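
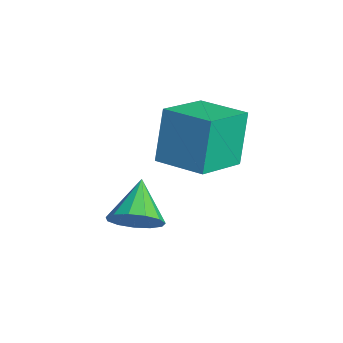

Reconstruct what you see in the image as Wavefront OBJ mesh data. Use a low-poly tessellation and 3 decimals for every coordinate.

v 2.249 -0.265 -1.816
v 2.776 -0.155 -1.239
v 1.231 0.245 -0.984
v 2.77 0.222 -1.476
v 2.599 0.444 -1.822
v 2.316 0.441 -2.166
v 2.012 0.214 -2.398
v 1.783 -0.165 -2.447
v 1.702 -0.575 -2.295
v 1.795 -0.887 -1.991
v 2.031 -1.001 -1.632
v 2.337 -0.882 -1.331
v 2.615 -0.566 -1.185
v 0.983 1.761 -0.386
v 0.552 2.131 1.259
v 2.229 2.622 -0.253
v 1.798 2.992 1.391
v 1.862 0.408 0.149
v 1.431 0.778 1.793
v 3.108 1.269 0.281
v 2.677 1.639 1.926
f 2 1 4
f 2 4 3
f 4 1 5
f 4 5 3
f 5 1 6
f 5 6 3
f 6 1 7
f 6 7 3
f 7 1 8
f 7 8 3
f 8 1 9
f 8 9 3
f 9 1 10
f 9 10 3
f 10 1 11
f 10 11 3
f 11 1 12
f 11 12 3
f 12 1 13
f 12 13 3
f 13 1 2
f 13 2 3
f 15 17 14
f 18 15 14
f 14 17 16
f 16 18 14
f 15 21 17
f 19 15 18
f 19 21 15
f 17 21 16
f 20 18 16
f 16 21 20
f 20 19 18
f 21 19 20



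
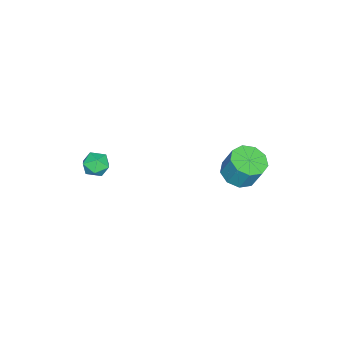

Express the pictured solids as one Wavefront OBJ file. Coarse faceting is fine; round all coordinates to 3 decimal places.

v 1.762 -3.089 -1.769
v 2.278 -2.711 -2.088
v 2.142 -4.049 -2.292
v 2.658 -3.671 -2.611
v 2.679 -3.781 -1.904
v 2.445 -3.188 -1.581
v 1.975 -3.572 -2.799
v 1.741 -2.979 -2.476
v 2.41 -3.01 -2.724
v 2.845 -3.138 -2.172
v 1.575 -3.622 -2.208
v 2.01 -3.75 -1.656
v -1.16 2.084 -3.668
v -0.356 2.443 -3.9
v -0.237 2.974 -2.665
v -1.04 2.616 -2.432
v -0.814 2.845 -4.028
v -0.694 3.376 -2.793
v -1.434 2.891 -3.988
v -1.314 3.422 -2.753
v -1.925 2.56 -3.798
v -1.805 3.091 -2.562
v -2.058 2.006 -3.547
v -1.939 2.537 -2.311
v -1.771 1.489 -3.352
v -1.652 2.02 -2.117
v -1.198 1.251 -3.305
v -1.078 1.782 -2.07
v -0.607 1.402 -3.428
v -0.487 1.934 -2.193
v -0.275 1.873 -3.663
v -0.155 2.405 -2.427
f 1 12 6
f 1 6 2
f 1 2 8
f 1 8 11
f 1 11 12
f 2 6 10
f 6 12 5
f 12 11 3
f 11 8 7
f 8 2 9
f 4 10 5
f 4 5 3
f 4 3 7
f 4 7 9
f 4 9 10
f 5 10 6
f 3 5 12
f 7 3 11
f 9 7 8
f 10 9 2
f 14 13 17
f 14 17 15
f 15 17 18
f 15 18 16
f 17 13 19
f 17 19 18
f 18 19 20
f 18 20 16
f 19 13 21
f 19 21 20
f 20 21 22
f 20 22 16
f 21 13 23
f 21 23 22
f 22 23 24
f 22 24 16
f 23 13 25
f 23 25 24
f 24 25 26
f 24 26 16
f 25 13 27
f 25 27 26
f 26 27 28
f 26 28 16
f 27 13 29
f 27 29 28
f 28 29 30
f 28 30 16
f 29 13 31
f 29 31 30
f 30 31 32
f 30 32 16
f 31 13 14
f 31 14 32
f 32 14 15
f 32 15 16



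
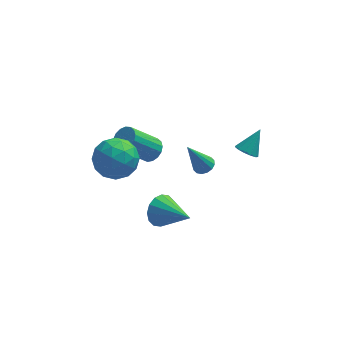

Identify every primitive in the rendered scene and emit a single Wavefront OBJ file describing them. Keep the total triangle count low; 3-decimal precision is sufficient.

v -1.372 3.323 -3.493
v -1.044 3.788 -3.069
v -2.359 3.363 -1.583
v -2.688 2.897 -2.007
v -1.281 3.974 -3.226
v -2.597 3.549 -1.74
v -1.539 4.011 -3.444
v -2.855 3.586 -1.958
v -1.759 3.89 -3.673
v -3.075 3.465 -2.187
v -1.89 3.64 -3.861
v -3.206 3.214 -2.375
v -1.903 3.316 -3.965
v -3.219 2.891 -2.479
v -1.794 2.994 -3.96
v -3.11 2.569 -2.474
v -1.588 2.748 -3.849
v -2.904 2.322 -2.363
v -1.333 2.633 -3.656
v -2.649 2.207 -2.17
v -1.087 2.676 -3.426
v -2.403 2.251 -1.94
v -0.906 2.867 -3.211
v -2.222 2.442 -1.725
v -0.832 3.163 -3.061
v -2.148 2.738 -1.575
v -0.882 3.495 -3.009
v -2.198 3.07 -1.523
v 2.911 -0.101 -0.121
v 3.4 -0.056 -0.482
v 3.589 0.561 0.881
v 3.211 0.225 -0.54
v 2.926 0.402 -0.465
v 2.637 0.42 -0.28
v 2.434 0.272 -0.045
v 2.383 0.005 0.166
v 2.499 -0.295 0.286
v 2.746 -0.534 0.276
v 3.045 -0.636 0.141
v 3.302 -0.568 -0.078
v 3.434 -0.352 -0.31
v -3.7 1.15 -0.266
v -2.961 1.402 -1.162
v -3.319 -0.722 -0.478
v -2.58 -0.47 -1.374
v -2.294 -0.161 -0.263
v -2.53 0.996 -0.132
v -3.75 -0.316 -1.508
v -3.986 0.841 -1.377
v -2.992 0.496 -1.929
v -2.092 0.592 -1.16
v -4.188 0.088 -0.48
v -3.288 0.184 0.289
v -3.364 1.44 -0.695
v -2.916 -0.76 -0.945
v -2.748 -0.579 -0.292
v -2.313 -0.43 -0.818
v -3.11 1.202 -0.09
v -2.676 1.35 -0.616
v -2.284 0.431 -0.088
v -3.604 -0.67 -1.024
v -3.17 -0.522 -1.55
v -3.967 1.11 -0.822
v -3.532 1.259 -1.348
v -3.996 0.249 -1.552
v -2.948 1.056 -1.673
v -2.724 -0.044 -1.798
v -3.412 0.046 -1.877
v -3.551 0.726 -1.799
v -2.419 1.113 -1.221
v -2.195 0.012 -1.346
v -2.027 0.194 -0.693
v -2.165 0.874 -0.615
v -2.437 0.58 -1.672
v -4.085 0.668 -0.294
v -3.861 -0.433 -0.419
v -4.115 -0.194 -1.025
v -4.253 0.486 -0.947
v -3.556 0.724 0.158
v -3.332 -0.376 0.033
v -2.729 -0.046 0.159
v -2.868 0.634 0.237
v -3.843 0.1 0.032
v -1.145 -2.293 -2.146
v -0.594 -2.161 -2.807
v 0.105 -3.547 -1.354
v -0.481 -1.854 -2.498
v -0.546 -1.664 -2.095
v -0.771 -1.642 -1.706
v -1.097 -1.795 -1.434
v -1.435 -2.081 -1.354
v -1.696 -2.424 -1.486
v -1.809 -2.732 -1.795
v -1.744 -2.922 -2.198
v -1.518 -2.943 -2.587
v -1.193 -2.791 -2.858
v -0.854 -2.504 -2.939
v 1.079 1.715 -3.134
v 1.446 2.095 -2.921
v 0.261 1.525 -1.386
v 1.215 2.254 -3.012
v 0.948 2.269 -3.136
v 0.716 2.135 -3.259
v 0.581 1.889 -3.349
v 0.579 1.596 -3.381
v 0.712 1.334 -3.347
v 0.943 1.175 -3.257
v 1.211 1.16 -3.133
v 1.443 1.294 -3.01
v 1.578 1.54 -2.92
v 1.579 1.834 -2.888
f 2 1 5
f 2 5 3
f 3 5 6
f 3 6 4
f 5 1 7
f 5 7 6
f 6 7 8
f 6 8 4
f 7 1 9
f 7 9 8
f 8 9 10
f 8 10 4
f 9 1 11
f 9 11 10
f 10 11 12
f 10 12 4
f 11 1 13
f 11 13 12
f 12 13 14
f 12 14 4
f 13 1 15
f 13 15 14
f 14 15 16
f 14 16 4
f 15 1 17
f 15 17 16
f 16 17 18
f 16 18 4
f 17 1 19
f 17 19 18
f 18 19 20
f 18 20 4
f 19 1 21
f 19 21 20
f 20 21 22
f 20 22 4
f 21 1 23
f 21 23 22
f 22 23 24
f 22 24 4
f 23 1 25
f 23 25 24
f 24 25 26
f 24 26 4
f 25 1 27
f 25 27 26
f 26 27 28
f 26 28 4
f 27 1 2
f 27 2 28
f 28 2 3
f 28 3 4
f 30 29 32
f 30 32 31
f 32 29 33
f 32 33 31
f 33 29 34
f 33 34 31
f 34 29 35
f 34 35 31
f 35 29 36
f 35 36 31
f 36 29 37
f 36 37 31
f 37 29 38
f 37 38 31
f 38 29 39
f 38 39 31
f 39 29 40
f 39 40 31
f 40 29 41
f 40 41 31
f 41 29 30
f 41 30 31
f 42 79 58
f 79 53 82
f 58 82 47
f 79 82 58
f 42 58 54
f 58 47 59
f 54 59 43
f 58 59 54
f 42 54 63
f 54 43 64
f 63 64 49
f 54 64 63
f 42 63 75
f 63 49 78
f 75 78 52
f 63 78 75
f 42 75 79
f 75 52 83
f 79 83 53
f 75 83 79
f 43 59 70
f 59 47 73
f 70 73 51
f 59 73 70
f 47 82 60
f 82 53 81
f 60 81 46
f 82 81 60
f 53 83 80
f 83 52 76
f 80 76 44
f 83 76 80
f 52 78 77
f 78 49 65
f 77 65 48
f 78 65 77
f 49 64 69
f 64 43 66
f 69 66 50
f 64 66 69
f 45 71 57
f 71 51 72
f 57 72 46
f 71 72 57
f 45 57 55
f 57 46 56
f 55 56 44
f 57 56 55
f 45 55 62
f 55 44 61
f 62 61 48
f 55 61 62
f 45 62 67
f 62 48 68
f 67 68 50
f 62 68 67
f 45 67 71
f 67 50 74
f 71 74 51
f 67 74 71
f 46 72 60
f 72 51 73
f 60 73 47
f 72 73 60
f 44 56 80
f 56 46 81
f 80 81 53
f 56 81 80
f 48 61 77
f 61 44 76
f 77 76 52
f 61 76 77
f 50 68 69
f 68 48 65
f 69 65 49
f 68 65 69
f 51 74 70
f 74 50 66
f 70 66 43
f 74 66 70
f 85 84 87
f 85 87 86
f 87 84 88
f 87 88 86
f 88 84 89
f 88 89 86
f 89 84 90
f 89 90 86
f 90 84 91
f 90 91 86
f 91 84 92
f 91 92 86
f 92 84 93
f 92 93 86
f 93 84 94
f 93 94 86
f 94 84 95
f 94 95 86
f 95 84 96
f 95 96 86
f 96 84 97
f 96 97 86
f 97 84 85
f 97 85 86
f 99 98 101
f 99 101 100
f 101 98 102
f 101 102 100
f 102 98 103
f 102 103 100
f 103 98 104
f 103 104 100
f 104 98 105
f 104 105 100
f 105 98 106
f 105 106 100
f 106 98 107
f 106 107 100
f 107 98 108
f 107 108 100
f 108 98 109
f 108 109 100
f 109 98 110
f 109 110 100
f 110 98 111
f 110 111 100
f 111 98 99
f 111 99 100



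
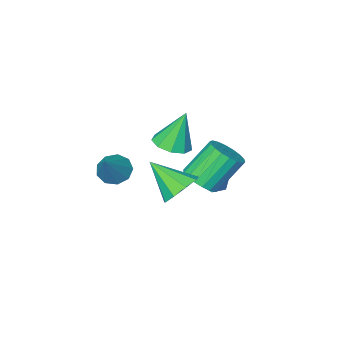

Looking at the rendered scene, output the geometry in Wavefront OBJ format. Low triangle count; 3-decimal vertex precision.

v 1.889 -2.728 -1.206
v 2.622 -3.113 -1.532
v 3.051 -1.812 0.326
v 2.538 -2.569 -1.794
v 2.151 -2.1 -1.78
v 1.641 -1.924 -1.498
v 1.247 -2.124 -1.08
v 1.153 -2.607 -0.72
v 1.403 -3.146 -0.588
v 1.881 -3.489 -0.746
v 2.362 -3.476 -1.118
v -1.715 0.929 -1.585
v -1.119 0.44 -1.414
v -2.321 -0.02 -2.186
v -1.725 -0.509 -2.015
v -2.196 -0.244 -1.44
v -1.821 0.342 -1.069
v -1.619 0.078 -2.531
v -1.244 0.664 -2.16
v -1.06 -0.085 -1.999
v -1.417 -0.285 -1.325
v -2.023 0.705 -2.275
v -2.38 0.505 -1.601
v 0.846 2.567 0.673
v 1.61 2.646 1.248
v 0.379 2.971 2.842
v -0.386 2.893 2.267
v 1.548 3.048 1.118
v 0.317 3.373 2.711
v 1.346 3.354 0.899
v 0.115 3.68 2.493
v 1.046 3.505 0.636
v -0.186 3.831 2.23
v 0.705 3.471 0.38
v -0.526 3.796 1.974
v 0.393 3.257 0.182
v -0.839 3.582 1.776
v 0.17 2.906 0.082
v -1.061 3.232 1.675
v 0.081 2.489 0.098
v -1.15 2.814 1.692
v 0.143 2.087 0.229
v -1.088 2.412 1.822
v 0.345 1.78 0.447
v -0.886 2.106 2.041
v 0.646 1.629 0.71
v -0.586 1.955 2.304
v 0.986 1.664 0.966
v -0.245 1.989 2.56
v 1.299 1.878 1.164
v 0.067 2.203 2.758
v 1.521 2.228 1.265
v 0.29 2.554 2.858
v 2.525 3.418 1.25
v 3.499 3.59 0.965
v 3.155 1.942 2.51
v 3.336 3.993 1.519
v 2.793 4.127 1.947
v 2.125 3.929 2.05
v 1.644 3.492 1.778
v 1.575 3.02 1.259
v 1.951 2.734 0.736
v 2.595 2.769 0.454
v 3.207 3.107 0.544
v -0.311 -1.203 0.563
v 0.318 -0.429 0.64
v -0.909 -0.917 2.577
v -0.295 -0.212 0.427
v -0.916 -0.459 0.278
v -1.253 -1.054 0.262
v -1.149 -1.719 0.387
v -0.653 -2.142 0.595
v 0.003 -2.126 0.787
v 0.512 -1.678 0.875
v 0.637 -1.007 0.817
f 2 1 4
f 2 4 3
f 4 1 5
f 4 5 3
f 5 1 6
f 5 6 3
f 6 1 7
f 6 7 3
f 7 1 8
f 7 8 3
f 8 1 9
f 8 9 3
f 9 1 10
f 9 10 3
f 10 1 11
f 10 11 3
f 11 1 2
f 11 2 3
f 12 23 17
f 12 17 13
f 12 13 19
f 12 19 22
f 12 22 23
f 13 17 21
f 17 23 16
f 23 22 14
f 22 19 18
f 19 13 20
f 15 21 16
f 15 16 14
f 15 14 18
f 15 18 20
f 15 20 21
f 16 21 17
f 14 16 23
f 18 14 22
f 20 18 19
f 21 20 13
f 25 24 28
f 25 28 26
f 26 28 29
f 26 29 27
f 28 24 30
f 28 30 29
f 29 30 31
f 29 31 27
f 30 24 32
f 30 32 31
f 31 32 33
f 31 33 27
f 32 24 34
f 32 34 33
f 33 34 35
f 33 35 27
f 34 24 36
f 34 36 35
f 35 36 37
f 35 37 27
f 36 24 38
f 36 38 37
f 37 38 39
f 37 39 27
f 38 24 40
f 38 40 39
f 39 40 41
f 39 41 27
f 40 24 42
f 40 42 41
f 41 42 43
f 41 43 27
f 42 24 44
f 42 44 43
f 43 44 45
f 43 45 27
f 44 24 46
f 44 46 45
f 45 46 47
f 45 47 27
f 46 24 48
f 46 48 47
f 47 48 49
f 47 49 27
f 48 24 50
f 48 50 49
f 49 50 51
f 49 51 27
f 50 24 52
f 50 52 51
f 51 52 53
f 51 53 27
f 52 24 25
f 52 25 53
f 53 25 26
f 53 26 27
f 55 54 57
f 55 57 56
f 57 54 58
f 57 58 56
f 58 54 59
f 58 59 56
f 59 54 60
f 59 60 56
f 60 54 61
f 60 61 56
f 61 54 62
f 61 62 56
f 62 54 63
f 62 63 56
f 63 54 64
f 63 64 56
f 64 54 55
f 64 55 56
f 66 65 68
f 66 68 67
f 68 65 69
f 68 69 67
f 69 65 70
f 69 70 67
f 70 65 71
f 70 71 67
f 71 65 72
f 71 72 67
f 72 65 73
f 72 73 67
f 73 65 74
f 73 74 67
f 74 65 75
f 74 75 67
f 75 65 66
f 75 66 67



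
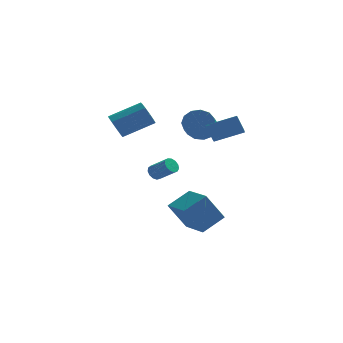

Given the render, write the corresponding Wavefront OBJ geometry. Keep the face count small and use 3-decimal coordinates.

v -0.136 -1.072 -3.158
v 1.091 -0.209 -2.338
v -1.138 0.767 -3.596
v 0.088 1.631 -2.776
v 0.932 -0.911 -4.924
v 2.158 -0.047 -4.104
v -0.071 0.929 -5.362
v 1.156 1.792 -4.542
v 1.101 0.945 2.618
v 1.049 -1 3.58
v 2.846 1.217 3.263
v 2.794 -0.728 4.225
v 1.506 0.488 1.715
v 1.454 -1.457 2.677
v 3.251 0.76 2.36
v 3.199 -1.185 3.322
v -1.867 0.414 -0.784
v -1.551 0.318 -1.224
v -0.537 -0.23 -0.376
v -0.853 -0.134 0.064
v -1.479 0.603 -1.125
v -0.466 0.055 -0.278
v -1.531 0.828 -0.918
v -0.517 0.28 -0.071
v -1.689 0.921 -0.669
v -0.675 0.374 0.179
v -1.903 0.854 -0.456
v -0.89 0.306 0.392
v -2.106 0.646 -0.347
v -1.093 0.099 0.501
v -2.233 0.365 -0.376
v -1.22 -0.182 0.471
v -2.244 0.1 -0.536
v -1.23 -0.448 0.312
v -2.135 -0.066 -0.773
v -1.121 -0.614 0.074
v -1.941 -0.08 -1.014
v -0.927 -0.628 -0.167
v -1.723 0.063 -1.182
v -0.709 -0.484 -0.335
v -4.136 1.108 2.558
v -3.7 0.742 1.9
v -1.848 1.285 2.825
v -2.284 1.652 3.482
v -3.788 1.257 1.774
v -1.937 1.801 2.699
v -4.009 1.715 1.947
v -2.158 2.259 2.872
v -4.279 1.942 2.354
v -2.427 2.486 3.279
v -4.494 1.85 2.838
v -2.642 2.394 3.763
v -4.572 1.475 3.215
v -2.72 2.018 4.14
v -4.483 0.959 3.341
v -2.632 1.503 4.266
v -4.262 0.501 3.168
v -2.411 1.045 4.093
v -3.993 0.274 2.761
v -2.141 0.818 3.686
v -3.778 0.366 2.277
v -1.926 0.91 3.202
v 0.746 2.87 1.9
v 1.366 3.236 2.565
v 1.215 1.896 3.444
v 0.594 1.53 2.78
v 0.861 3.395 2.72
v 0.709 2.055 3.599
v 0.318 3.387 2.615
v 0.167 2.047 3.494
v -0.088 3.215 2.283
v -0.239 1.875 3.162
v -0.23 2.934 1.829
v -0.381 1.594 2.709
v -0.062 2.632 1.399
v -0.213 1.292 2.278
v 0.362 2.406 1.127
v 0.211 1.066 2.006
v 0.908 2.327 1.101
v 0.757 0.987 1.98
v 1.403 2.421 1.329
v 1.251 1.081 2.208
v 1.688 2.657 1.738
v 1.537 1.317 2.617
v 1.675 2.961 2.199
v 1.523 1.621 3.078
f 2 4 1
f 5 2 1
f 1 4 3
f 3 5 1
f 2 8 4
f 6 2 5
f 6 8 2
f 4 8 3
f 7 5 3
f 3 8 7
f 7 6 5
f 8 6 7
f 10 12 9
f 13 10 9
f 9 12 11
f 11 13 9
f 10 16 12
f 14 10 13
f 14 16 10
f 12 16 11
f 15 13 11
f 11 16 15
f 15 14 13
f 16 14 15
f 18 17 21
f 18 21 19
f 19 21 22
f 19 22 20
f 21 17 23
f 21 23 22
f 22 23 24
f 22 24 20
f 23 17 25
f 23 25 24
f 24 25 26
f 24 26 20
f 25 17 27
f 25 27 26
f 26 27 28
f 26 28 20
f 27 17 29
f 27 29 28
f 28 29 30
f 28 30 20
f 29 17 31
f 29 31 30
f 30 31 32
f 30 32 20
f 31 17 33
f 31 33 32
f 32 33 34
f 32 34 20
f 33 17 35
f 33 35 34
f 34 35 36
f 34 36 20
f 35 17 37
f 35 37 36
f 36 37 38
f 36 38 20
f 37 17 39
f 37 39 38
f 38 39 40
f 38 40 20
f 39 17 18
f 39 18 40
f 40 18 19
f 40 19 20
f 42 41 45
f 42 45 43
f 43 45 46
f 43 46 44
f 45 41 47
f 45 47 46
f 46 47 48
f 46 48 44
f 47 41 49
f 47 49 48
f 48 49 50
f 48 50 44
f 49 41 51
f 49 51 50
f 50 51 52
f 50 52 44
f 51 41 53
f 51 53 52
f 52 53 54
f 52 54 44
f 53 41 55
f 53 55 54
f 54 55 56
f 54 56 44
f 55 41 57
f 55 57 56
f 56 57 58
f 56 58 44
f 57 41 59
f 57 59 58
f 58 59 60
f 58 60 44
f 59 41 61
f 59 61 60
f 60 61 62
f 60 62 44
f 61 41 42
f 61 42 62
f 62 42 43
f 62 43 44
f 64 63 67
f 64 67 65
f 65 67 68
f 65 68 66
f 67 63 69
f 67 69 68
f 68 69 70
f 68 70 66
f 69 63 71
f 69 71 70
f 70 71 72
f 70 72 66
f 71 63 73
f 71 73 72
f 72 73 74
f 72 74 66
f 73 63 75
f 73 75 74
f 74 75 76
f 74 76 66
f 75 63 77
f 75 77 76
f 76 77 78
f 76 78 66
f 77 63 79
f 77 79 78
f 78 79 80
f 78 80 66
f 79 63 81
f 79 81 80
f 80 81 82
f 80 82 66
f 81 63 83
f 81 83 82
f 82 83 84
f 82 84 66
f 83 63 85
f 83 85 84
f 84 85 86
f 84 86 66
f 85 63 64
f 85 64 86
f 86 64 65
f 86 65 66



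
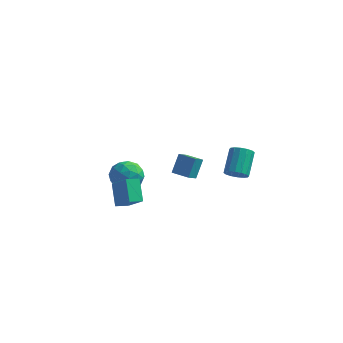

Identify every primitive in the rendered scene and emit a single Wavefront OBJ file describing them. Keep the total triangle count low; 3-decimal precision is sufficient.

v -3.365 -4.346 -4.053
v -4.024 -3.446 -2.837
v -2.831 -3.667 -4.267
v -3.49 -2.767 -3.051
v -2.11 -4.973 -2.909
v -2.769 -4.073 -1.693
v -1.576 -4.294 -3.123
v -2.235 -3.394 -1.907
v -4.878 -2.002 -2.974
v -4.26 -1.474 -3.768
v -3.34 -2.446 -2.072
v -2.722 -1.918 -2.866
v -3.379 -1.315 -2.163
v -4.329 -1.04 -2.721
v -3.271 -2.88 -3.119
v -4.221 -2.605 -3.677
v -3.267 -2.017 -3.858
v -3.334 -1.05 -3.267
v -4.266 -2.87 -2.573
v -4.333 -1.903 -1.982
v -4.704 -1.699 -3.45
v -2.896 -2.221 -2.39
v -3.282 -1.866 -1.977
v -2.919 -1.556 -2.444
v -4.745 -1.444 -2.834
v -4.382 -1.134 -3.301
v -3.864 -1.04 -2.358
v -3.218 -2.786 -2.539
v -2.855 -2.476 -3.006
v -4.681 -2.364 -3.396
v -4.318 -2.054 -3.863
v -3.736 -2.88 -3.482
v -3.757 -1.708 -3.969
v -2.853 -1.969 -3.439
v -3.176 -2.534 -3.588
v -3.734 -2.373 -3.916
v -3.797 -1.139 -3.622
v -2.893 -1.4 -3.092
v -3.278 -1.045 -2.679
v -3.837 -0.884 -3.007
v -3.213 -1.458 -3.675
v -4.707 -2.52 -2.748
v -3.803 -2.781 -2.218
v -3.763 -3.036 -2.833
v -4.322 -2.875 -3.161
v -4.747 -1.951 -2.401
v -3.843 -2.212 -1.871
v -3.866 -1.547 -1.924
v -4.424 -1.386 -2.252
v -4.387 -2.462 -2.165
v 1.126 3.156 -4.523
v 1.862 3.039 -4.262
v 1.63 4.446 -2.976
v 0.894 4.564 -3.237
v 1.899 3.317 -4.559
v 1.667 4.724 -3.274
v 1.728 3.552 -4.847
v 1.496 4.959 -3.562
v 1.396 3.681 -5.048
v 1.164 5.088 -3.763
v 0.992 3.669 -5.108
v 0.76 5.076 -3.823
v 0.623 3.52 -5.012
v 0.391 4.927 -3.726
v 0.39 3.274 -4.784
v 0.158 4.681 -3.498
v 0.353 2.996 -4.486
v 0.121 4.403 -3.201
v 0.524 2.761 -4.198
v 0.292 4.168 -2.913
v 0.856 2.632 -3.997
v 0.624 4.039 -2.712
v 1.26 2.644 -3.937
v 1.028 4.051 -2.652
v 1.629 2.793 -4.034
v 1.397 4.2 -2.748
v -0.658 -2.322 -1.574
v -0.546 -1.593 -0.372
v -0.5 -1.606 -2.023
v -0.387 -0.877 -0.821
v 0.527 -2.563 -1.539
v 0.64 -1.834 -0.337
v 0.686 -1.847 -1.988
v 0.798 -1.118 -0.786
f 2 4 1
f 5 2 1
f 1 4 3
f 3 5 1
f 2 8 4
f 6 2 5
f 6 8 2
f 4 8 3
f 7 5 3
f 3 8 7
f 7 6 5
f 8 6 7
f 9 46 25
f 46 20 49
f 25 49 14
f 46 49 25
f 9 25 21
f 25 14 26
f 21 26 10
f 25 26 21
f 9 21 30
f 21 10 31
f 30 31 16
f 21 31 30
f 9 30 42
f 30 16 45
f 42 45 19
f 30 45 42
f 9 42 46
f 42 19 50
f 46 50 20
f 42 50 46
f 10 26 37
f 26 14 40
f 37 40 18
f 26 40 37
f 14 49 27
f 49 20 48
f 27 48 13
f 49 48 27
f 20 50 47
f 50 19 43
f 47 43 11
f 50 43 47
f 19 45 44
f 45 16 32
f 44 32 15
f 45 32 44
f 16 31 36
f 31 10 33
f 36 33 17
f 31 33 36
f 12 38 24
f 38 18 39
f 24 39 13
f 38 39 24
f 12 24 22
f 24 13 23
f 22 23 11
f 24 23 22
f 12 22 29
f 22 11 28
f 29 28 15
f 22 28 29
f 12 29 34
f 29 15 35
f 34 35 17
f 29 35 34
f 12 34 38
f 34 17 41
f 38 41 18
f 34 41 38
f 13 39 27
f 39 18 40
f 27 40 14
f 39 40 27
f 11 23 47
f 23 13 48
f 47 48 20
f 23 48 47
f 15 28 44
f 28 11 43
f 44 43 19
f 28 43 44
f 17 35 36
f 35 15 32
f 36 32 16
f 35 32 36
f 18 41 37
f 41 17 33
f 37 33 10
f 41 33 37
f 52 51 55
f 52 55 53
f 53 55 56
f 53 56 54
f 55 51 57
f 55 57 56
f 56 57 58
f 56 58 54
f 57 51 59
f 57 59 58
f 58 59 60
f 58 60 54
f 59 51 61
f 59 61 60
f 60 61 62
f 60 62 54
f 61 51 63
f 61 63 62
f 62 63 64
f 62 64 54
f 63 51 65
f 63 65 64
f 64 65 66
f 64 66 54
f 65 51 67
f 65 67 66
f 66 67 68
f 66 68 54
f 67 51 69
f 67 69 68
f 68 69 70
f 68 70 54
f 69 51 71
f 69 71 70
f 70 71 72
f 70 72 54
f 71 51 73
f 71 73 72
f 72 73 74
f 72 74 54
f 73 51 75
f 73 75 74
f 74 75 76
f 74 76 54
f 75 51 52
f 75 52 76
f 76 52 53
f 76 53 54
f 78 80 77
f 81 78 77
f 77 80 79
f 79 81 77
f 78 84 80
f 82 78 81
f 82 84 78
f 80 84 79
f 83 81 79
f 79 84 83
f 83 82 81
f 84 82 83



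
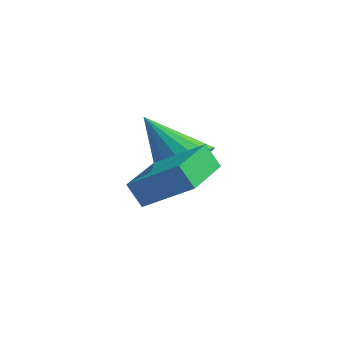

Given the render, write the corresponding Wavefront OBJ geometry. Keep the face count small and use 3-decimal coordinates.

v -0.623 -0.52 -0.827
v 0.756 -0.649 0.274
v -0.189 0.986 -1.195
v 1.191 0.857 -0.094
v -0.171 -0.797 -1.426
v 1.209 -0.926 -0.325
v 0.264 0.709 -1.794
v 1.643 0.58 -0.693
v 0.416 2.564 -2.59
v 1.106 2.859 -1.975
v -0.956 3.516 -1.51
v 1.096 3.177 -2.268
v 0.951 3.372 -2.624
v 0.7 3.408 -2.974
v 0.394 3.277 -3.248
v 0.091 3.004 -3.391
v -0.146 2.644 -3.376
v -0.273 2.268 -3.206
v -0.263 1.951 -2.913
v -0.118 1.755 -2.557
v 0.132 1.719 -2.207
v 0.439 1.851 -1.933
v 0.741 2.123 -1.789
v 0.979 2.483 -1.804
f 2 4 1
f 5 2 1
f 1 4 3
f 3 5 1
f 2 8 4
f 6 2 5
f 6 8 2
f 4 8 3
f 7 5 3
f 3 8 7
f 7 6 5
f 8 6 7
f 10 9 12
f 10 12 11
f 12 9 13
f 12 13 11
f 13 9 14
f 13 14 11
f 14 9 15
f 14 15 11
f 15 9 16
f 15 16 11
f 16 9 17
f 16 17 11
f 17 9 18
f 17 18 11
f 18 9 19
f 18 19 11
f 19 9 20
f 19 20 11
f 20 9 21
f 20 21 11
f 21 9 22
f 21 22 11
f 22 9 23
f 22 23 11
f 23 9 24
f 23 24 11
f 24 9 10
f 24 10 11



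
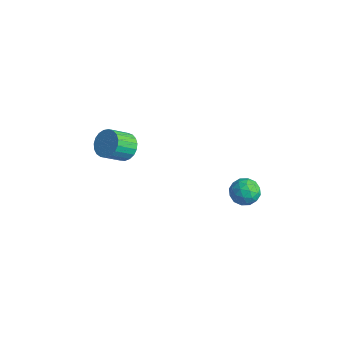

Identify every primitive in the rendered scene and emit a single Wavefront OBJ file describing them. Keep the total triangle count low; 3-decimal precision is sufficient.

v 3.711 2.58 2.698
v 4.389 2.122 2.553
v 3.211 1.598 3.467
v 3.889 1.14 3.322
v 3.943 1.827 3.786
v 4.252 2.434 3.311
v 3.348 1.286 2.709
v 3.657 1.893 2.234
v 4.165 1.323 2.56
v 4.532 1.657 3.226
v 3.068 2.063 2.794
v 3.435 2.397 3.46
v 4.094 2.438 2.558
v 3.506 1.282 3.462
v 3.538 1.686 3.735
v 3.937 1.417 3.65
v 4.013 2.621 3.003
v 4.412 2.352 2.918
v 4.15 2.178 3.643
v 3.188 1.368 3.102
v 3.587 1.099 3.017
v 3.663 2.303 2.37
v 4.062 2.034 2.285
v 3.45 1.542 2.377
v 4.36 1.698 2.477
v 4.067 1.121 2.929
v 3.749 1.207 2.569
v 3.93 1.564 2.289
v 4.576 1.895 2.868
v 4.283 1.317 3.32
v 4.314 1.721 3.593
v 4.496 2.078 3.314
v 4.445 1.425 2.872
v 3.317 2.403 2.7
v 3.024 1.825 3.152
v 3.104 1.642 2.706
v 3.286 1.999 2.427
v 3.533 2.599 3.091
v 3.24 2.022 3.543
v 3.67 2.156 3.731
v 3.851 2.513 3.451
v 3.155 2.295 3.148
v -2.742 -0.389 3.054
v -2.461 0.09 3.685
v -2.618 -0.992 4.576
v -2.898 -1.471 3.946
v -2.805 0.149 3.696
v -2.962 -0.933 4.587
v -3.138 0.115 3.597
v -3.295 -0.966 4.488
v -3.403 -0.006 3.403
v -3.559 -1.087 4.294
v -3.553 -0.193 3.15
v -3.71 -1.275 4.041
v -3.563 -0.415 2.879
v -3.72 -1.496 3.771
v -3.431 -0.631 2.639
v -3.587 -1.713 3.531
v -3.179 -0.806 2.471
v -3.336 -1.888 3.362
v -2.853 -0.909 2.404
v -3.009 -1.991 3.295
v -2.506 -0.922 2.449
v -2.663 -2.004 3.34
v -2.201 -0.843 2.599
v -2.358 -1.924 3.49
v -1.989 -0.685 2.828
v -2.146 -1.767 3.719
v -1.907 -0.477 3.095
v -2.064 -1.558 3.986
v -1.97 -0.253 3.356
v -2.126 -1.334 4.247
v -2.166 -0.052 3.565
v -2.322 -1.134 4.456
f 1 38 17
f 38 12 41
f 17 41 6
f 38 41 17
f 1 17 13
f 17 6 18
f 13 18 2
f 17 18 13
f 1 13 22
f 13 2 23
f 22 23 8
f 13 23 22
f 1 22 34
f 22 8 37
f 34 37 11
f 22 37 34
f 1 34 38
f 34 11 42
f 38 42 12
f 34 42 38
f 2 18 29
f 18 6 32
f 29 32 10
f 18 32 29
f 6 41 19
f 41 12 40
f 19 40 5
f 41 40 19
f 12 42 39
f 42 11 35
f 39 35 3
f 42 35 39
f 11 37 36
f 37 8 24
f 36 24 7
f 37 24 36
f 8 23 28
f 23 2 25
f 28 25 9
f 23 25 28
f 4 30 16
f 30 10 31
f 16 31 5
f 30 31 16
f 4 16 14
f 16 5 15
f 14 15 3
f 16 15 14
f 4 14 21
f 14 3 20
f 21 20 7
f 14 20 21
f 4 21 26
f 21 7 27
f 26 27 9
f 21 27 26
f 4 26 30
f 26 9 33
f 30 33 10
f 26 33 30
f 5 31 19
f 31 10 32
f 19 32 6
f 31 32 19
f 3 15 39
f 15 5 40
f 39 40 12
f 15 40 39
f 7 20 36
f 20 3 35
f 36 35 11
f 20 35 36
f 9 27 28
f 27 7 24
f 28 24 8
f 27 24 28
f 10 33 29
f 33 9 25
f 29 25 2
f 33 25 29
f 44 43 47
f 44 47 45
f 45 47 48
f 45 48 46
f 47 43 49
f 47 49 48
f 48 49 50
f 48 50 46
f 49 43 51
f 49 51 50
f 50 51 52
f 50 52 46
f 51 43 53
f 51 53 52
f 52 53 54
f 52 54 46
f 53 43 55
f 53 55 54
f 54 55 56
f 54 56 46
f 55 43 57
f 55 57 56
f 56 57 58
f 56 58 46
f 57 43 59
f 57 59 58
f 58 59 60
f 58 60 46
f 59 43 61
f 59 61 60
f 60 61 62
f 60 62 46
f 61 43 63
f 61 63 62
f 62 63 64
f 62 64 46
f 63 43 65
f 63 65 64
f 64 65 66
f 64 66 46
f 65 43 67
f 65 67 66
f 66 67 68
f 66 68 46
f 67 43 69
f 67 69 68
f 68 69 70
f 68 70 46
f 69 43 71
f 69 71 70
f 70 71 72
f 70 72 46
f 71 43 73
f 71 73 72
f 72 73 74
f 72 74 46
f 73 43 44
f 73 44 74
f 74 44 45
f 74 45 46



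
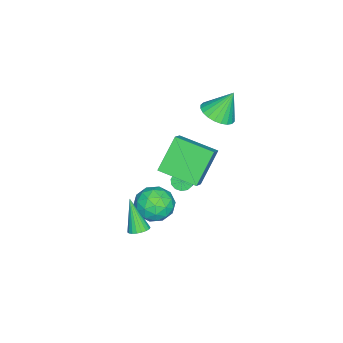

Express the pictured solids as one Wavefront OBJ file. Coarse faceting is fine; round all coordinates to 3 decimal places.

v -0.804 -1.801 -2.971
v -0.523 -2.019 -3.377
v 0.385 -1.857 -2.836
v 0.104 -1.639 -2.429
v -0.541 -1.721 -3.436
v 0.367 -1.559 -2.894
v -0.643 -1.448 -3.347
v 0.265 -1.286 -2.805
v -0.796 -1.288 -3.138
v 0.112 -1.126 -2.596
v -0.952 -1.29 -2.877
v -0.043 -1.128 -2.335
v -1.06 -1.455 -2.645
v -0.152 -1.293 -2.103
v -1.088 -1.729 -2.517
v -0.179 -1.567 -1.975
v -1.025 -2.027 -2.533
v -0.117 -1.865 -1.991
v -0.892 -2.252 -2.688
v 0.016 -2.09 -2.146
v -0.732 -2.335 -2.933
v 0.177 -2.173 -2.391
v -0.594 -2.248 -3.19
v 0.314 -2.086 -2.648
v 3.22 -2.453 -3.609
v 3.588 -2.146 -3.359
v 2.7 -3.127 -2.011
v 3.409 -2.012 -3.361
v 3.196 -1.953 -3.405
v 2.988 -1.981 -3.485
v 2.82 -2.091 -3.586
v 2.722 -2.263 -3.691
v 2.709 -2.468 -3.782
v 2.785 -2.671 -3.842
v 2.936 -2.835 -3.863
v 3.136 -2.934 -3.839
v 3.351 -2.95 -3.775
v 3.543 -2.879 -3.683
v 3.68 -2.735 -3.578
v 3.737 -2.542 -3.478
v 3.704 -2.334 -3.401
v 0.079 -2.176 -3.852
v 0.994 -1.697 -3.72
v 0.866 -3.663 -3.92
v 1.781 -3.184 -3.788
v 1.095 -3.22 -3.007
v 0.608 -2.3 -2.964
v 1.252 -3.06 -4.676
v 0.765 -2.14 -4.633
v 1.719 -2.243 -4.229
v 1.622 -2.342 -3.197
v 0.238 -3.018 -4.443
v 0.141 -3.117 -3.411
v 0.467 -1.806 -3.78
v 1.393 -3.554 -3.86
v 0.99 -3.575 -3.401
v 1.527 -3.293 -3.323
v 0.24 -2.161 -3.336
v 0.778 -1.879 -3.258
v 0.838 -2.774 -2.839
v 1.082 -3.481 -4.382
v 1.62 -3.199 -4.304
v 0.333 -2.067 -4.317
v 0.87 -1.785 -4.239
v 1.022 -2.586 -4.801
v 1.431 -1.846 -4.002
v 1.894 -2.72 -4.042
v 1.583 -2.646 -4.564
v 1.297 -2.106 -4.539
v 1.374 -1.904 -3.395
v 1.837 -2.778 -3.435
v 1.434 -2.799 -2.976
v 1.147 -2.258 -2.951
v 1.8 -2.225 -3.695
v 0.023 -2.582 -4.205
v 0.486 -3.456 -4.245
v 0.713 -3.102 -4.689
v 0.426 -2.561 -4.664
v -0.034 -2.64 -3.598
v 0.429 -3.514 -3.638
v 0.563 -3.254 -3.101
v 0.277 -2.714 -3.076
v 0.06 -3.135 -3.945
v -0.116 -1.848 0.75
v 0.648 -1.753 1.323
v -0.063 0.083 0.36
v 0.702 0.177 0.933
v 1.098 -2.197 -0.813
v 1.863 -2.103 -0.24
v 1.152 -0.267 -1.203
v 1.916 -0.172 -0.63
v -1.68 -0.609 1.545
v -0.902 -0.137 1.572
v -2.1 0.009 2.915
v -1.115 0.091 1.403
v -1.415 0.212 1.256
v -1.755 0.209 1.153
v -2.083 0.081 1.11
v -2.35 -0.152 1.133
v -2.515 -0.455 1.219
v -2.553 -0.781 1.354
v -2.457 -1.08 1.519
v -2.244 -1.309 1.688
v -1.944 -1.43 1.835
v -1.604 -1.427 1.937
v -1.276 -1.299 1.981
v -1.009 -1.066 1.958
v -0.844 -0.763 1.872
v -0.806 -0.437 1.736
f 2 1 5
f 2 5 3
f 3 5 6
f 3 6 4
f 5 1 7
f 5 7 6
f 6 7 8
f 6 8 4
f 7 1 9
f 7 9 8
f 8 9 10
f 8 10 4
f 9 1 11
f 9 11 10
f 10 11 12
f 10 12 4
f 11 1 13
f 11 13 12
f 12 13 14
f 12 14 4
f 13 1 15
f 13 15 14
f 14 15 16
f 14 16 4
f 15 1 17
f 15 17 16
f 16 17 18
f 16 18 4
f 17 1 19
f 17 19 18
f 18 19 20
f 18 20 4
f 19 1 21
f 19 21 20
f 20 21 22
f 20 22 4
f 21 1 23
f 21 23 22
f 22 23 24
f 22 24 4
f 23 1 2
f 23 2 24
f 24 2 3
f 24 3 4
f 26 25 28
f 26 28 27
f 28 25 29
f 28 29 27
f 29 25 30
f 29 30 27
f 30 25 31
f 30 31 27
f 31 25 32
f 31 32 27
f 32 25 33
f 32 33 27
f 33 25 34
f 33 34 27
f 34 25 35
f 34 35 27
f 35 25 36
f 35 36 27
f 36 25 37
f 36 37 27
f 37 25 38
f 37 38 27
f 38 25 39
f 38 39 27
f 39 25 40
f 39 40 27
f 40 25 41
f 40 41 27
f 41 25 26
f 41 26 27
f 42 79 58
f 79 53 82
f 58 82 47
f 79 82 58
f 42 58 54
f 58 47 59
f 54 59 43
f 58 59 54
f 42 54 63
f 54 43 64
f 63 64 49
f 54 64 63
f 42 63 75
f 63 49 78
f 75 78 52
f 63 78 75
f 42 75 79
f 75 52 83
f 79 83 53
f 75 83 79
f 43 59 70
f 59 47 73
f 70 73 51
f 59 73 70
f 47 82 60
f 82 53 81
f 60 81 46
f 82 81 60
f 53 83 80
f 83 52 76
f 80 76 44
f 83 76 80
f 52 78 77
f 78 49 65
f 77 65 48
f 78 65 77
f 49 64 69
f 64 43 66
f 69 66 50
f 64 66 69
f 45 71 57
f 71 51 72
f 57 72 46
f 71 72 57
f 45 57 55
f 57 46 56
f 55 56 44
f 57 56 55
f 45 55 62
f 55 44 61
f 62 61 48
f 55 61 62
f 45 62 67
f 62 48 68
f 67 68 50
f 62 68 67
f 45 67 71
f 67 50 74
f 71 74 51
f 67 74 71
f 46 72 60
f 72 51 73
f 60 73 47
f 72 73 60
f 44 56 80
f 56 46 81
f 80 81 53
f 56 81 80
f 48 61 77
f 61 44 76
f 77 76 52
f 61 76 77
f 50 68 69
f 68 48 65
f 69 65 49
f 68 65 69
f 51 74 70
f 74 50 66
f 70 66 43
f 74 66 70
f 85 87 84
f 88 85 84
f 84 87 86
f 86 88 84
f 85 91 87
f 89 85 88
f 89 91 85
f 87 91 86
f 90 88 86
f 86 91 90
f 90 89 88
f 91 89 90
f 93 92 95
f 93 95 94
f 95 92 96
f 95 96 94
f 96 92 97
f 96 97 94
f 97 92 98
f 97 98 94
f 98 92 99
f 98 99 94
f 99 92 100
f 99 100 94
f 100 92 101
f 100 101 94
f 101 92 102
f 101 102 94
f 102 92 103
f 102 103 94
f 103 92 104
f 103 104 94
f 104 92 105
f 104 105 94
f 105 92 106
f 105 106 94
f 106 92 107
f 106 107 94
f 107 92 108
f 107 108 94
f 108 92 109
f 108 109 94
f 109 92 93
f 109 93 94



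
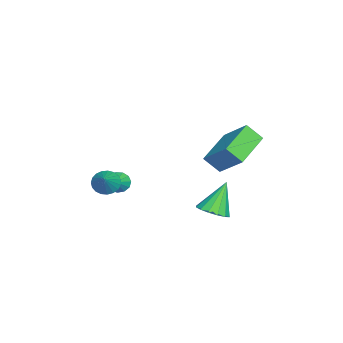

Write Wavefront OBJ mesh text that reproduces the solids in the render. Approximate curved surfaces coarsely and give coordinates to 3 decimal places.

v 1.423 -2.814 -0.735
v 1.906 -2.936 -1.269
v 2.497 -2.646 0.195
v 1.871 -2.635 -1.283
v 1.758 -2.365 -1.203
v 1.588 -2.172 -1.041
v 1.389 -2.091 -0.827
v 1.197 -2.134 -0.597
v 1.043 -2.295 -0.39
v 0.955 -2.546 -0.243
v 0.948 -2.843 -0.182
v 1.024 -3.135 -0.216
v 1.168 -3.372 -0.339
v 1.357 -3.512 -0.532
v 1.557 -3.532 -0.759
v 1.734 -3.427 -0.982
v 1.857 -3.216 -1.163
v 1.634 2.483 -1.903
v 2.387 2.86 -1.647
v 0.826 2.977 -0.257
v 2.157 3.19 -1.859
v 1.786 3.331 -2.083
v 1.375 3.244 -2.26
v 1.033 2.954 -2.34
v 0.853 2.537 -2.304
v 0.882 2.106 -2.16
v 1.112 1.776 -1.947
v 1.483 1.635 -1.723
v 1.894 1.721 -1.547
v 2.236 2.012 -1.466
v 2.416 2.428 -1.503
v -1.01 3.266 1.106
v -1.012 2.459 1.897
v -0.253 4.5 2.368
v -0.255 3.693 3.159
v 0.975 2.667 0.501
v 0.973 1.86 1.292
v 1.732 3.901 1.763
v 1.73 3.094 2.554
v 0.106 -2.556 -1.463
v 0.432 -2.527 -2.002
v 1.034 -2.484 -0.897
v 0.353 -2.192 -1.914
v 0.195 -1.973 -1.684
v 0.009 -1.939 -1.384
v -0.147 -2.101 -1.108
v -0.222 -2.408 -0.946
v -0.193 -2.762 -0.948
v -0.069 -3.05 -1.113
v 0.11 -3.182 -1.39
v 0.288 -3.115 -1.69
v 0.408 -2.871 -1.918
f 2 1 4
f 2 4 3
f 4 1 5
f 4 5 3
f 5 1 6
f 5 6 3
f 6 1 7
f 6 7 3
f 7 1 8
f 7 8 3
f 8 1 9
f 8 9 3
f 9 1 10
f 9 10 3
f 10 1 11
f 10 11 3
f 11 1 12
f 11 12 3
f 12 1 13
f 12 13 3
f 13 1 14
f 13 14 3
f 14 1 15
f 14 15 3
f 15 1 16
f 15 16 3
f 16 1 17
f 16 17 3
f 17 1 2
f 17 2 3
f 19 18 21
f 19 21 20
f 21 18 22
f 21 22 20
f 22 18 23
f 22 23 20
f 23 18 24
f 23 24 20
f 24 18 25
f 24 25 20
f 25 18 26
f 25 26 20
f 26 18 27
f 26 27 20
f 27 18 28
f 27 28 20
f 28 18 29
f 28 29 20
f 29 18 30
f 29 30 20
f 30 18 31
f 30 31 20
f 31 18 19
f 31 19 20
f 33 35 32
f 36 33 32
f 32 35 34
f 34 36 32
f 33 39 35
f 37 33 36
f 37 39 33
f 35 39 34
f 38 36 34
f 34 39 38
f 38 37 36
f 39 37 38
f 41 40 43
f 41 43 42
f 43 40 44
f 43 44 42
f 44 40 45
f 44 45 42
f 45 40 46
f 45 46 42
f 46 40 47
f 46 47 42
f 47 40 48
f 47 48 42
f 48 40 49
f 48 49 42
f 49 40 50
f 49 50 42
f 50 40 51
f 50 51 42
f 51 40 52
f 51 52 42
f 52 40 41
f 52 41 42



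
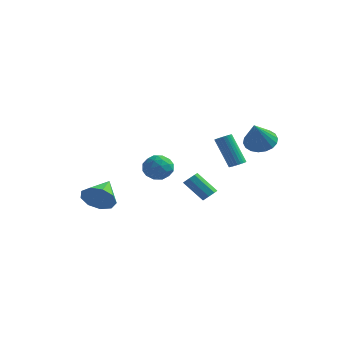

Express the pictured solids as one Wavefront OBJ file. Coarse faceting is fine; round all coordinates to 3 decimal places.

v 3.952 1.074 0.068
v 4.21 1.499 0.18
v 3.246 1.591 2.044
v 2.988 1.166 1.932
v 4.047 1.574 0.093
v 3.084 1.666 1.957
v 3.871 1.573 0.002
v 2.907 1.665 1.865
v 3.706 1.496 -0.08
v 2.743 1.588 1.784
v 3.579 1.354 -0.138
v 2.616 1.446 1.725
v 3.509 1.17 -0.166
v 2.545 1.262 1.698
v 3.506 0.971 -0.157
v 2.542 1.063 1.706
v 3.571 0.788 -0.115
v 2.607 0.88 1.749
v 3.694 0.649 -0.044
v 2.73 0.741 1.82
v 3.856 0.574 0.043
v 2.893 0.666 1.907
v 4.033 0.575 0.135
v 3.069 0.667 1.998
v 4.197 0.652 0.216
v 3.234 0.744 2.08
v 4.324 0.794 0.275
v 3.361 0.886 2.138
v 4.395 0.978 0.302
v 3.431 1.07 2.166
v 4.398 1.177 0.294
v 3.434 1.269 2.157
v 4.333 1.36 0.251
v 3.369 1.452 2.115
v 3.998 -2.099 -1.226
v 4.347 -2.272 -0.898
v 3.212 -2.414 0.235
v 2.862 -2.241 -0.094
v 4.31 -1.884 -0.886
v 3.175 -2.026 0.247
v 4.09 -1.621 -1.073
v 2.955 -1.764 0.059
v 3.816 -1.639 -1.351
v 2.681 -1.781 -0.218
v 3.648 -1.926 -1.555
v 2.513 -2.068 -0.422
v 3.685 -2.314 -1.567
v 2.55 -2.456 -0.434
v 3.905 -2.576 -1.379
v 2.77 -2.719 -0.247
v 4.179 -2.559 -1.102
v 3.044 -2.701 0.031
v -3.536 -1.348 -3.144
v -2.97 -0.873 -3.945
v -3.824 0.288 -2.376
v -3.691 -0.912 -4.131
v -4.339 -1.155 -3.855
v -4.612 -1.489 -3.247
v -4.382 -1.756 -2.59
v -3.756 -1.833 -2.193
v -3.027 -1.683 -2.24
v -2.537 -1.376 -2.711
v -2.514 -1.056 -3.384
v -0.938 -0.73 -0.298
v -0.49 -0.419 -1.058
v 0.39 -0.941 0.398
v 0.838 -0.63 -0.362
v 0.33 -0.039 0.157
v -0.491 0.091 -0.274
v 0.391 -1.451 -0.386
v -0.43 -1.321 -0.817
v 0.331 -0.865 -1.113
v 0.294 0.008 -0.777
v -0.394 -1.368 0.117
v -0.431 -0.495 0.453
v -0.83 -0.556 -0.74
v 0.73 -0.804 0.08
v 0.432 -0.457 0.384
v 0.695 -0.274 -0.063
v -0.831 -0.256 -0.278
v -0.567 -0.073 -0.725
v -0.086 0.15 -0.011
v 0.467 -1.287 0.065
v 0.731 -1.104 -0.382
v -0.795 -1.086 -0.597
v -0.532 -0.903 -1.044
v -0.014 -1.51 -0.649
v -0.084 -0.635 -1.218
v 0.696 -0.759 -0.809
v 0.433 -1.242 -0.823
v -0.049 -1.165 -1.076
v -0.106 -0.122 -1.021
v 0.674 -0.246 -0.611
v 0.376 0.101 -0.307
v -0.107 0.178 -0.56
v 0.376 -0.384 -1.053
v -0.774 -1.114 -0.049
v 0.006 -1.238 0.361
v 0.007 -1.538 -0.1
v -0.476 -1.461 -0.353
v -0.796 -0.601 0.149
v -0.016 -0.725 0.558
v -0.051 -0.195 0.416
v -0.533 -0.118 0.163
v -0.476 -0.976 0.393
v 3.75 4.151 0.914
v 4.649 3.904 0.579
v 3.99 2.889 2.486
v 4.733 4.247 0.842
v 4.622 4.572 1.119
v 4.339 4.813 1.355
v 3.939 4.923 1.504
v 3.502 4.879 1.536
v 3.114 4.692 1.445
v 2.852 4.397 1.249
v 2.768 4.054 0.986
v 2.878 3.73 0.709
v 3.161 3.489 0.472
v 3.561 3.379 0.323
v 3.998 3.422 0.291
v 4.386 3.609 0.383
f 2 1 5
f 2 5 3
f 3 5 6
f 3 6 4
f 5 1 7
f 5 7 6
f 6 7 8
f 6 8 4
f 7 1 9
f 7 9 8
f 8 9 10
f 8 10 4
f 9 1 11
f 9 11 10
f 10 11 12
f 10 12 4
f 11 1 13
f 11 13 12
f 12 13 14
f 12 14 4
f 13 1 15
f 13 15 14
f 14 15 16
f 14 16 4
f 15 1 17
f 15 17 16
f 16 17 18
f 16 18 4
f 17 1 19
f 17 19 18
f 18 19 20
f 18 20 4
f 19 1 21
f 19 21 20
f 20 21 22
f 20 22 4
f 21 1 23
f 21 23 22
f 22 23 24
f 22 24 4
f 23 1 25
f 23 25 24
f 24 25 26
f 24 26 4
f 25 1 27
f 25 27 26
f 26 27 28
f 26 28 4
f 27 1 29
f 27 29 28
f 28 29 30
f 28 30 4
f 29 1 31
f 29 31 30
f 30 31 32
f 30 32 4
f 31 1 33
f 31 33 32
f 32 33 34
f 32 34 4
f 33 1 2
f 33 2 34
f 34 2 3
f 34 3 4
f 36 35 39
f 36 39 37
f 37 39 40
f 37 40 38
f 39 35 41
f 39 41 40
f 40 41 42
f 40 42 38
f 41 35 43
f 41 43 42
f 42 43 44
f 42 44 38
f 43 35 45
f 43 45 44
f 44 45 46
f 44 46 38
f 45 35 47
f 45 47 46
f 46 47 48
f 46 48 38
f 47 35 49
f 47 49 48
f 48 49 50
f 48 50 38
f 49 35 51
f 49 51 50
f 50 51 52
f 50 52 38
f 51 35 36
f 51 36 52
f 52 36 37
f 52 37 38
f 54 53 56
f 54 56 55
f 56 53 57
f 56 57 55
f 57 53 58
f 57 58 55
f 58 53 59
f 58 59 55
f 59 53 60
f 59 60 55
f 60 53 61
f 60 61 55
f 61 53 62
f 61 62 55
f 62 53 63
f 62 63 55
f 63 53 54
f 63 54 55
f 64 101 80
f 101 75 104
f 80 104 69
f 101 104 80
f 64 80 76
f 80 69 81
f 76 81 65
f 80 81 76
f 64 76 85
f 76 65 86
f 85 86 71
f 76 86 85
f 64 85 97
f 85 71 100
f 97 100 74
f 85 100 97
f 64 97 101
f 97 74 105
f 101 105 75
f 97 105 101
f 65 81 92
f 81 69 95
f 92 95 73
f 81 95 92
f 69 104 82
f 104 75 103
f 82 103 68
f 104 103 82
f 75 105 102
f 105 74 98
f 102 98 66
f 105 98 102
f 74 100 99
f 100 71 87
f 99 87 70
f 100 87 99
f 71 86 91
f 86 65 88
f 91 88 72
f 86 88 91
f 67 93 79
f 93 73 94
f 79 94 68
f 93 94 79
f 67 79 77
f 79 68 78
f 77 78 66
f 79 78 77
f 67 77 84
f 77 66 83
f 84 83 70
f 77 83 84
f 67 84 89
f 84 70 90
f 89 90 72
f 84 90 89
f 67 89 93
f 89 72 96
f 93 96 73
f 89 96 93
f 68 94 82
f 94 73 95
f 82 95 69
f 94 95 82
f 66 78 102
f 78 68 103
f 102 103 75
f 78 103 102
f 70 83 99
f 83 66 98
f 99 98 74
f 83 98 99
f 72 90 91
f 90 70 87
f 91 87 71
f 90 87 91
f 73 96 92
f 96 72 88
f 92 88 65
f 96 88 92
f 107 106 109
f 107 109 108
f 109 106 110
f 109 110 108
f 110 106 111
f 110 111 108
f 111 106 112
f 111 112 108
f 112 106 113
f 112 113 108
f 113 106 114
f 113 114 108
f 114 106 115
f 114 115 108
f 115 106 116
f 115 116 108
f 116 106 117
f 116 117 108
f 117 106 118
f 117 118 108
f 118 106 119
f 118 119 108
f 119 106 120
f 119 120 108
f 120 106 121
f 120 121 108
f 121 106 107
f 121 107 108



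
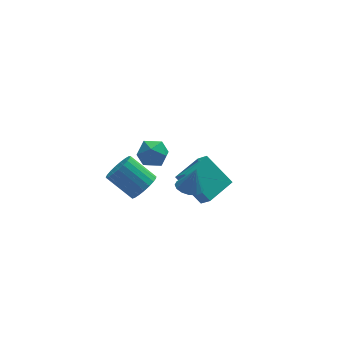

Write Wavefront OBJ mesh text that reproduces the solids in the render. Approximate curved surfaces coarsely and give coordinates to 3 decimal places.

v -2.564 -3.492 2.406
v -1.967 -3.744 2.909
v -3.473 -3.996 3.231
v -2.876 -4.248 3.734
v -3.029 -3.447 3.648
v -2.467 -3.135 3.138
v -2.973 -4.605 3.002
v -2.411 -4.293 2.492
v -2.22 -4.431 3.278
v -2.255 -3.716 3.677
v -3.185 -4.024 2.463
v -3.22 -3.309 2.862
v -0.771 0.111 -2.742
v -0.476 -0.497 -2.032
v 0.573 1.082 -2.468
v 0.868 0.474 -1.759
v 0.252 -0.934 -4.061
v 0.547 -1.542 -3.352
v 1.596 0.037 -3.788
v 1.891 -0.571 -3.078
v -2.497 -0.823 -2.318
v -1.875 -0.301 -2.103
v -2.941 0.545 -1.068
v -3.563 0.023 -1.282
v -2.014 -0.138 -2.38
v -3.08 0.707 -1.344
v -2.237 -0.094 -2.645
v -3.303 0.751 -1.609
v -2.504 -0.176 -2.854
v -3.571 0.67 -1.818
v -2.771 -0.37 -2.97
v -3.837 0.476 -1.934
v -2.99 -0.642 -2.973
v -4.056 0.204 -1.938
v -3.124 -0.945 -2.863
v -4.19 -0.099 -1.828
v -3.149 -1.227 -2.659
v -4.215 -0.382 -1.624
v -3.062 -1.44 -2.396
v -4.128 -0.594 -1.36
v -2.877 -1.545 -2.119
v -3.943 -0.699 -1.083
v -2.626 -1.526 -1.877
v -3.692 -0.68 -0.841
v -2.353 -1.385 -1.71
v -3.419 -0.539 -0.675
v -2.105 -1.147 -1.649
v -3.171 -0.301 -0.614
v -1.924 -0.853 -1.704
v -2.991 -0.007 -0.668
v -1.843 -0.554 -1.864
v -2.909 0.292 -0.829
v -0.937 -3.438 -0.209
v -0.31 -3.262 -0.402
v -0.583 -3.362 1.009
v -0.484 -2.957 -0.371
v -0.78 -2.782 -0.295
v -1.118 -2.782 -0.197
v -1.407 -2.958 -0.102
v -1.571 -3.263 -0.035
v -1.565 -3.614 -0.015
v -1.39 -3.918 -0.047
v -1.095 -4.094 -0.122
v -0.757 -4.093 -0.22
v -0.467 -3.917 -0.316
v -0.304 -3.613 -0.382
f 1 12 6
f 1 6 2
f 1 2 8
f 1 8 11
f 1 11 12
f 2 6 10
f 6 12 5
f 12 11 3
f 11 8 7
f 8 2 9
f 4 10 5
f 4 5 3
f 4 3 7
f 4 7 9
f 4 9 10
f 5 10 6
f 3 5 12
f 7 3 11
f 9 7 8
f 10 9 2
f 14 16 13
f 17 14 13
f 13 16 15
f 15 17 13
f 14 20 16
f 18 14 17
f 18 20 14
f 16 20 15
f 19 17 15
f 15 20 19
f 19 18 17
f 20 18 19
f 22 21 25
f 22 25 23
f 23 25 26
f 23 26 24
f 25 21 27
f 25 27 26
f 26 27 28
f 26 28 24
f 27 21 29
f 27 29 28
f 28 29 30
f 28 30 24
f 29 21 31
f 29 31 30
f 30 31 32
f 30 32 24
f 31 21 33
f 31 33 32
f 32 33 34
f 32 34 24
f 33 21 35
f 33 35 34
f 34 35 36
f 34 36 24
f 35 21 37
f 35 37 36
f 36 37 38
f 36 38 24
f 37 21 39
f 37 39 38
f 38 39 40
f 38 40 24
f 39 21 41
f 39 41 40
f 40 41 42
f 40 42 24
f 41 21 43
f 41 43 42
f 42 43 44
f 42 44 24
f 43 21 45
f 43 45 44
f 44 45 46
f 44 46 24
f 45 21 47
f 45 47 46
f 46 47 48
f 46 48 24
f 47 21 49
f 47 49 48
f 48 49 50
f 48 50 24
f 49 21 51
f 49 51 50
f 50 51 52
f 50 52 24
f 51 21 22
f 51 22 52
f 52 22 23
f 52 23 24
f 54 53 56
f 54 56 55
f 56 53 57
f 56 57 55
f 57 53 58
f 57 58 55
f 58 53 59
f 58 59 55
f 59 53 60
f 59 60 55
f 60 53 61
f 60 61 55
f 61 53 62
f 61 62 55
f 62 53 63
f 62 63 55
f 63 53 64
f 63 64 55
f 64 53 65
f 64 65 55
f 65 53 66
f 65 66 55
f 66 53 54
f 66 54 55



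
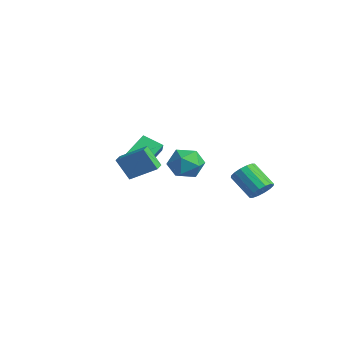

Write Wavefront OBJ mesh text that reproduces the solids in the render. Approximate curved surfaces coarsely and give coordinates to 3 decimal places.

v 0.656 -3.813 1.695
v 1.579 -2.685 2.552
v 0.05 -3.278 1.644
v 0.973 -2.15 2.5
v 1.207 -3.31 0.44
v 2.13 -2.182 1.296
v 0.601 -2.775 0.388
v 1.524 -1.647 1.245
v -2.534 -0.764 -1.093
v -3.426 -1.512 -0.538
v -3.146 0.838 0.084
v -4.039 0.09 0.638
v -1.921 -1.01 -0.438
v -2.814 -1.758 0.116
v -2.534 0.592 0.738
v -3.426 -0.156 1.293
v -3.6 1.721 -1.045
v -3.108 2.569 -1.638
v -1.992 1.391 -0.182
v -1.5 2.239 -0.775
v -2.287 2.48 0.022
v -3.281 2.683 -0.511
v -1.819 1.277 -1.309
v -2.813 1.48 -1.842
v -2.007 2.295 -1.801
v -2.296 3.038 -0.978
v -2.804 0.922 -0.842
v -3.093 1.665 -0.019
v 4.213 2.751 -0.472
v 4.691 2.307 -0.063
v 3.424 1.905 0.981
v 2.947 2.349 0.572
v 4.716 2.667 0.106
v 3.449 2.265 1.149
v 4.606 3.05 0.119
v 3.339 2.648 1.163
v 4.391 3.353 -0.025
v 3.124 2.951 1.018
v 4.128 3.494 -0.29
v 2.861 3.092 0.754
v 3.888 3.436 -0.603
v 2.621 3.035 0.441
v 3.736 3.195 -0.881
v 2.469 2.793 0.163
v 3.711 2.835 -1.049
v 2.444 2.433 -0.006
v 3.821 2.452 -1.063
v 2.554 2.05 -0.019
v 4.036 2.149 -0.918
v 2.769 1.747 0.125
v 4.299 2.008 -0.654
v 3.032 1.606 0.39
v 4.539 2.065 -0.341
v 3.272 1.664 0.703
f 2 4 1
f 5 2 1
f 1 4 3
f 3 5 1
f 2 8 4
f 6 2 5
f 6 8 2
f 4 8 3
f 7 5 3
f 3 8 7
f 7 6 5
f 8 6 7
f 10 12 9
f 13 10 9
f 9 12 11
f 11 13 9
f 10 16 12
f 14 10 13
f 14 16 10
f 12 16 11
f 15 13 11
f 11 16 15
f 15 14 13
f 16 14 15
f 17 28 22
f 17 22 18
f 17 18 24
f 17 24 27
f 17 27 28
f 18 22 26
f 22 28 21
f 28 27 19
f 27 24 23
f 24 18 25
f 20 26 21
f 20 21 19
f 20 19 23
f 20 23 25
f 20 25 26
f 21 26 22
f 19 21 28
f 23 19 27
f 25 23 24
f 26 25 18
f 30 29 33
f 30 33 31
f 31 33 34
f 31 34 32
f 33 29 35
f 33 35 34
f 34 35 36
f 34 36 32
f 35 29 37
f 35 37 36
f 36 37 38
f 36 38 32
f 37 29 39
f 37 39 38
f 38 39 40
f 38 40 32
f 39 29 41
f 39 41 40
f 40 41 42
f 40 42 32
f 41 29 43
f 41 43 42
f 42 43 44
f 42 44 32
f 43 29 45
f 43 45 44
f 44 45 46
f 44 46 32
f 45 29 47
f 45 47 46
f 46 47 48
f 46 48 32
f 47 29 49
f 47 49 48
f 48 49 50
f 48 50 32
f 49 29 51
f 49 51 50
f 50 51 52
f 50 52 32
f 51 29 53
f 51 53 52
f 52 53 54
f 52 54 32
f 53 29 30
f 53 30 54
f 54 30 31
f 54 31 32



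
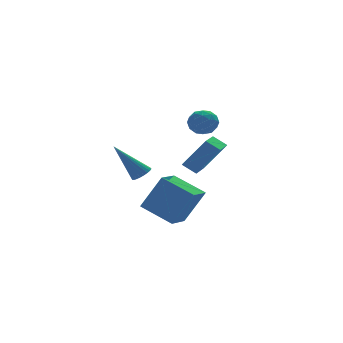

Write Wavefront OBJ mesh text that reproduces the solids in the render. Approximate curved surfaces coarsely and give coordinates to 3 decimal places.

v -1.134 -1.045 2.453
v -0.751 -0.401 2.244
v -0.689 -1.639 1.436
v -0.306 -0.995 1.227
v -0.082 -1.394 1.857
v -0.357 -1.026 2.485
v -1.083 -1.014 1.195
v -1.358 -0.646 1.823
v -0.72 -0.381 1.467
v -0.101 -0.616 1.875
v -1.339 -1.424 1.805
v -0.72 -1.659 2.213
v -0.982 -0.671 2.437
v -0.458 -1.369 1.243
v -0.326 -1.604 1.612
v -0.101 -1.225 1.49
v -0.75 -1.039 2.579
v -0.525 -0.66 2.456
v -0.131 -1.243 2.229
v -0.915 -1.38 1.224
v -0.69 -1.001 1.101
v -1.339 -0.815 2.19
v -1.114 -0.436 2.068
v -1.309 -0.797 1.451
v -0.738 -0.28 1.858
v -0.477 -0.63 1.26
v -0.933 -0.641 1.241
v -1.095 -0.425 1.611
v -0.375 -0.419 2.098
v -0.113 -0.768 1.501
v 0.019 -1.002 1.87
v -0.143 -0.786 2.24
v -0.356 -0.407 1.641
v -1.327 -1.272 2.179
v -1.065 -1.621 1.582
v -1.297 -1.254 1.44
v -1.459 -1.038 1.81
v -0.963 -1.41 2.42
v -0.702 -1.76 1.822
v -0.345 -1.615 2.069
v -0.507 -1.399 2.439
v -1.084 -1.633 2.039
v -3.31 0.146 -1.419
v -2.932 -0.093 -1.082
v -4.43 0.794 0.299
v -2.849 0.108 -1.104
v -2.836 0.315 -1.173
v -2.895 0.496 -1.28
v -3.018 0.624 -1.408
v -3.185 0.679 -1.538
v -3.371 0.653 -1.649
v -3.548 0.55 -1.726
v -3.688 0.386 -1.755
v -3.771 0.185 -1.734
v -3.784 -0.022 -1.664
v -3.725 -0.203 -1.558
v -3.603 -0.331 -1.43
v -3.436 -0.386 -1.3
v -3.25 -0.36 -1.188
v -3.073 -0.257 -1.112
v 0.489 -0.419 -0.288
v -0.023 0.078 0.21
v -0.526 0.048 -1.8
v -1.038 0.545 -1.302
v 1.638 1.075 -0.598
v 1.126 1.572 -0.1
v 0.623 1.542 -2.11
v 0.111 2.039 -1.612
v -2.689 1.673 -4.137
v -1.751 1.271 -2.279
v -1.566 2.633 -4.496
v -0.628 2.23 -2.637
v -1.712 0.23 -4.943
v -0.774 -0.173 -3.084
v -0.589 1.189 -5.301
v 0.349 0.787 -3.443
f 1 38 17
f 38 12 41
f 17 41 6
f 38 41 17
f 1 17 13
f 17 6 18
f 13 18 2
f 17 18 13
f 1 13 22
f 13 2 23
f 22 23 8
f 13 23 22
f 1 22 34
f 22 8 37
f 34 37 11
f 22 37 34
f 1 34 38
f 34 11 42
f 38 42 12
f 34 42 38
f 2 18 29
f 18 6 32
f 29 32 10
f 18 32 29
f 6 41 19
f 41 12 40
f 19 40 5
f 41 40 19
f 12 42 39
f 42 11 35
f 39 35 3
f 42 35 39
f 11 37 36
f 37 8 24
f 36 24 7
f 37 24 36
f 8 23 28
f 23 2 25
f 28 25 9
f 23 25 28
f 4 30 16
f 30 10 31
f 16 31 5
f 30 31 16
f 4 16 14
f 16 5 15
f 14 15 3
f 16 15 14
f 4 14 21
f 14 3 20
f 21 20 7
f 14 20 21
f 4 21 26
f 21 7 27
f 26 27 9
f 21 27 26
f 4 26 30
f 26 9 33
f 30 33 10
f 26 33 30
f 5 31 19
f 31 10 32
f 19 32 6
f 31 32 19
f 3 15 39
f 15 5 40
f 39 40 12
f 15 40 39
f 7 20 36
f 20 3 35
f 36 35 11
f 20 35 36
f 9 27 28
f 27 7 24
f 28 24 8
f 27 24 28
f 10 33 29
f 33 9 25
f 29 25 2
f 33 25 29
f 44 43 46
f 44 46 45
f 46 43 47
f 46 47 45
f 47 43 48
f 47 48 45
f 48 43 49
f 48 49 45
f 49 43 50
f 49 50 45
f 50 43 51
f 50 51 45
f 51 43 52
f 51 52 45
f 52 43 53
f 52 53 45
f 53 43 54
f 53 54 45
f 54 43 55
f 54 55 45
f 55 43 56
f 55 56 45
f 56 43 57
f 56 57 45
f 57 43 58
f 57 58 45
f 58 43 59
f 58 59 45
f 59 43 60
f 59 60 45
f 60 43 44
f 60 44 45
f 62 64 61
f 65 62 61
f 61 64 63
f 63 65 61
f 62 68 64
f 66 62 65
f 66 68 62
f 64 68 63
f 67 65 63
f 63 68 67
f 67 66 65
f 68 66 67
f 70 72 69
f 73 70 69
f 69 72 71
f 71 73 69
f 70 76 72
f 74 70 73
f 74 76 70
f 72 76 71
f 75 73 71
f 71 76 75
f 75 74 73
f 76 74 75



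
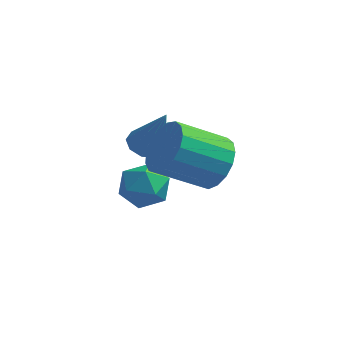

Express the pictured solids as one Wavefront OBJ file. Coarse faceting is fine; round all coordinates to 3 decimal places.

v -0.201 -0.483 -0.021
v 0.222 -0.221 0.776
v -1.076 -0.994 1.719
v -1.499 -1.257 0.921
v -0.052 0.123 0.682
v -1.35 -0.65 1.624
v -0.36 0.328 0.426
v -1.658 -0.445 1.368
v -0.632 0.347 0.068
v -1.929 -0.426 1.01
v -0.805 0.176 -0.311
v -2.102 -0.597 0.631
v -0.839 -0.146 -0.623
v -2.137 -0.919 0.319
v -0.728 -0.545 -0.797
v -2.025 -1.318 0.145
v -0.496 -0.931 -0.794
v -1.793 -1.704 0.148
v -0.196 -1.214 -0.613
v -1.494 -1.987 0.329
v 0.102 -1.329 -0.297
v -1.195 -2.102 0.645
v 0.331 -1.251 0.082
v -0.966 -2.024 1.025
v 0.438 -0.997 0.438
v -0.859 -1.77 1.38
v 0.399 -0.626 0.689
v -0.899 -1.399 1.631
v -2.85 1.142 -0.879
v -2.265 1.145 -1.139
v -2.13 0.878 0.739
v -2.378 1.551 -1.022
v -2.712 1.766 -0.838
v -3.111 1.689 -0.673
v -3.387 1.357 -0.605
v -3.412 0.924 -0.665
v -3.174 0.593 -0.825
v -2.784 0.519 -1.01
v -2.425 0.737 -1.134
v -3.267 1.102 -2.478
v -2.41 1.24 -2.567
v -3.01 -0.22 -2.053
v -2.153 -0.082 -2.142
v -2.597 0.323 -1.509
v -2.756 1.14 -1.772
v -2.664 -0.12 -2.848
v -2.823 0.697 -3.111
v -2.037 0.485 -2.796
v -1.996 0.759 -1.968
v -3.424 0.261 -2.652
v -3.383 0.535 -1.824
f 2 1 5
f 2 5 3
f 3 5 6
f 3 6 4
f 5 1 7
f 5 7 6
f 6 7 8
f 6 8 4
f 7 1 9
f 7 9 8
f 8 9 10
f 8 10 4
f 9 1 11
f 9 11 10
f 10 11 12
f 10 12 4
f 11 1 13
f 11 13 12
f 12 13 14
f 12 14 4
f 13 1 15
f 13 15 14
f 14 15 16
f 14 16 4
f 15 1 17
f 15 17 16
f 16 17 18
f 16 18 4
f 17 1 19
f 17 19 18
f 18 19 20
f 18 20 4
f 19 1 21
f 19 21 20
f 20 21 22
f 20 22 4
f 21 1 23
f 21 23 22
f 22 23 24
f 22 24 4
f 23 1 25
f 23 25 24
f 24 25 26
f 24 26 4
f 25 1 27
f 25 27 26
f 26 27 28
f 26 28 4
f 27 1 2
f 27 2 28
f 28 2 3
f 28 3 4
f 30 29 32
f 30 32 31
f 32 29 33
f 32 33 31
f 33 29 34
f 33 34 31
f 34 29 35
f 34 35 31
f 35 29 36
f 35 36 31
f 36 29 37
f 36 37 31
f 37 29 38
f 37 38 31
f 38 29 39
f 38 39 31
f 39 29 30
f 39 30 31
f 40 51 45
f 40 45 41
f 40 41 47
f 40 47 50
f 40 50 51
f 41 45 49
f 45 51 44
f 51 50 42
f 50 47 46
f 47 41 48
f 43 49 44
f 43 44 42
f 43 42 46
f 43 46 48
f 43 48 49
f 44 49 45
f 42 44 51
f 46 42 50
f 48 46 47
f 49 48 41



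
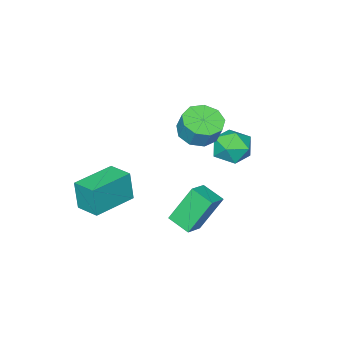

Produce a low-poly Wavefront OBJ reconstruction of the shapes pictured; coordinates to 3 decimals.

v 0.191 1.799 -3.611
v -0.683 2.309 -1.897
v 0.049 2.861 -3.999
v -0.825 3.371 -2.286
v 1.125 2.069 -3.214
v 0.251 2.579 -1.501
v 0.983 3.131 -3.603
v 0.109 3.641 -1.889
v 1.241 -1.199 -3.181
v 1.261 -1.384 -1.682
v 1.229 0.001 -3.032
v 1.249 -0.184 -1.534
v 3.331 -1.176 -3.206
v 3.351 -1.361 -1.708
v 3.319 0.024 -3.058
v 3.339 -0.161 -1.559
v -1.643 0.932 0.368
v -0.717 0.717 0.369
v -0.612 1.172 1.353
v -1.537 1.388 1.352
v -0.808 1.304 0.107
v -0.703 1.76 1.091
v -1.29 1.718 -0.033
v -1.185 2.173 0.952
v -1.936 1.764 0.014
v -1.831 2.219 0.999
v -2.445 1.421 0.227
v -2.34 1.876 1.212
v -2.579 0.849 0.506
v -2.474 1.304 1.491
v -2.274 0.316 0.72
v -2.169 0.772 1.705
v -1.674 0.072 0.769
v -1.569 0.527 1.754
v -1.059 0.23 0.63
v -0.954 0.685 1.615
v -3.744 2.026 -0.444
v -2.985 2.686 -0.53
v -2.795 0.854 -1.07
v -2.036 1.514 -1.156
v -2.342 1.213 -0.243
v -2.928 1.938 0.144
v -2.852 1.602 -1.744
v -3.438 2.327 -1.357
v -2.434 2.424 -1.334
v -2.119 2.184 -0.406
v -3.661 1.356 -1.194
v -3.346 1.116 -0.266
f 2 4 1
f 5 2 1
f 1 4 3
f 3 5 1
f 2 8 4
f 6 2 5
f 6 8 2
f 4 8 3
f 7 5 3
f 3 8 7
f 7 6 5
f 8 6 7
f 10 12 9
f 13 10 9
f 9 12 11
f 11 13 9
f 10 16 12
f 14 10 13
f 14 16 10
f 12 16 11
f 15 13 11
f 11 16 15
f 15 14 13
f 16 14 15
f 18 17 21
f 18 21 19
f 19 21 22
f 19 22 20
f 21 17 23
f 21 23 22
f 22 23 24
f 22 24 20
f 23 17 25
f 23 25 24
f 24 25 26
f 24 26 20
f 25 17 27
f 25 27 26
f 26 27 28
f 26 28 20
f 27 17 29
f 27 29 28
f 28 29 30
f 28 30 20
f 29 17 31
f 29 31 30
f 30 31 32
f 30 32 20
f 31 17 33
f 31 33 32
f 32 33 34
f 32 34 20
f 33 17 35
f 33 35 34
f 34 35 36
f 34 36 20
f 35 17 18
f 35 18 36
f 36 18 19
f 36 19 20
f 37 48 42
f 37 42 38
f 37 38 44
f 37 44 47
f 37 47 48
f 38 42 46
f 42 48 41
f 48 47 39
f 47 44 43
f 44 38 45
f 40 46 41
f 40 41 39
f 40 39 43
f 40 43 45
f 40 45 46
f 41 46 42
f 39 41 48
f 43 39 47
f 45 43 44
f 46 45 38



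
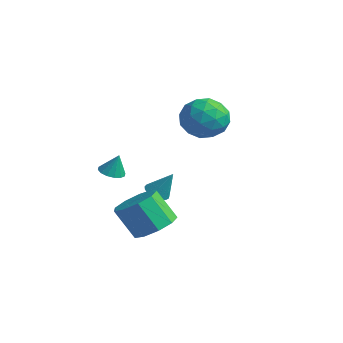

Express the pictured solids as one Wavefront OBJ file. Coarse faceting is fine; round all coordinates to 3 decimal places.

v -2.378 -1.601 -0.355
v -1.812 -1.772 -0.572
v -1.782 -1.159 0.855
v -1.829 -1.524 -0.654
v -1.941 -1.289 -0.685
v -2.129 -1.108 -0.658
v -2.359 -1.012 -0.579
v -2.593 -1.018 -0.462
v -2.79 -1.125 -0.326
v -2.916 -1.314 -0.195
v -2.949 -1.553 -0.092
v -2.883 -1.799 -0.034
v -2.73 -2.012 -0.032
v -2.516 -2.154 -0.086
v -2.278 -2.199 -0.186
v -2.058 -2.142 -0.316
v -1.893 -1.991 -0.452
v -3.823 -3.014 0.769
v -3.454 -3.536 0.788
v -3.557 -2.786 1.811
v -3.254 -3.293 0.684
v -3.207 -2.975 0.602
v -3.325 -2.668 0.566
v -3.576 -2.453 0.583
v -3.894 -2.389 0.651
v -4.193 -2.491 0.749
v -4.393 -2.734 0.854
v -4.44 -3.052 0.935
v -4.322 -3.359 0.972
v -4.071 -3.574 0.954
v -3.753 -3.639 0.887
v -3.584 2.911 3.602
v -2.753 2 3.741
v -4.387 1.94 2.039
v -3.556 1.029 2.178
v -4.446 1.191 3.027
v -3.95 1.792 3.993
v -3.19 2.148 1.787
v -2.694 2.749 2.753
v -2.51 1.529 2.619
v -3.286 0.937 3.385
v -3.854 3.003 2.395
v -4.63 2.411 3.161
v -3.098 2.541 3.809
v -4.042 1.399 1.971
v -4.565 1.495 2.471
v -4.077 0.959 2.552
v -3.801 2.418 3.957
v -3.313 1.883 4.038
v -4.308 1.407 3.619
v -3.827 2.057 1.742
v -3.339 1.522 1.823
v -3.063 2.981 3.228
v -2.575 2.445 3.309
v -2.832 2.533 2.161
v -2.466 1.729 3.231
v -2.938 1.158 2.312
v -2.724 1.816 2.082
v -2.432 2.168 2.65
v -2.922 1.381 3.681
v -3.395 0.81 2.763
v -3.918 0.905 3.262
v -3.626 1.258 3.829
v -2.78 1.104 3.022
v -3.745 3.13 3.017
v -4.218 2.559 2.099
v -3.514 2.682 1.951
v -3.222 3.035 2.518
v -4.202 2.782 3.468
v -4.674 2.211 2.549
v -4.708 1.772 3.13
v -4.416 2.124 3.698
v -4.36 2.836 2.758
v -0.886 -2.778 -1.586
v -0.4 -1.97 -1.039
v -1.187 -2.494 0.434
v -1.674 -3.302 -0.114
v -1.056 -1.738 -1.307
v -1.843 -2.262 0.166
v -1.633 -1.992 -1.706
v -2.42 -2.517 -0.233
v -1.86 -2.614 -2.048
v -2.647 -3.138 -0.576
v -1.632 -3.313 -2.175
v -2.419 -3.837 -0.702
v -1.055 -3.761 -2.026
v -1.842 -4.285 -0.554
v -0.399 -3.749 -1.671
v -1.186 -4.273 -0.199
v 0.029 -3.283 -1.277
v -0.758 -3.807 0.196
v 0.028 -2.58 -1.027
v -0.759 -3.104 0.445
f 2 1 4
f 2 4 3
f 4 1 5
f 4 5 3
f 5 1 6
f 5 6 3
f 6 1 7
f 6 7 3
f 7 1 8
f 7 8 3
f 8 1 9
f 8 9 3
f 9 1 10
f 9 10 3
f 10 1 11
f 10 11 3
f 11 1 12
f 11 12 3
f 12 1 13
f 12 13 3
f 13 1 14
f 13 14 3
f 14 1 15
f 14 15 3
f 15 1 16
f 15 16 3
f 16 1 17
f 16 17 3
f 17 1 2
f 17 2 3
f 19 18 21
f 19 21 20
f 21 18 22
f 21 22 20
f 22 18 23
f 22 23 20
f 23 18 24
f 23 24 20
f 24 18 25
f 24 25 20
f 25 18 26
f 25 26 20
f 26 18 27
f 26 27 20
f 27 18 28
f 27 28 20
f 28 18 29
f 28 29 20
f 29 18 30
f 29 30 20
f 30 18 31
f 30 31 20
f 31 18 19
f 31 19 20
f 32 69 48
f 69 43 72
f 48 72 37
f 69 72 48
f 32 48 44
f 48 37 49
f 44 49 33
f 48 49 44
f 32 44 53
f 44 33 54
f 53 54 39
f 44 54 53
f 32 53 65
f 53 39 68
f 65 68 42
f 53 68 65
f 32 65 69
f 65 42 73
f 69 73 43
f 65 73 69
f 33 49 60
f 49 37 63
f 60 63 41
f 49 63 60
f 37 72 50
f 72 43 71
f 50 71 36
f 72 71 50
f 43 73 70
f 73 42 66
f 70 66 34
f 73 66 70
f 42 68 67
f 68 39 55
f 67 55 38
f 68 55 67
f 39 54 59
f 54 33 56
f 59 56 40
f 54 56 59
f 35 61 47
f 61 41 62
f 47 62 36
f 61 62 47
f 35 47 45
f 47 36 46
f 45 46 34
f 47 46 45
f 35 45 52
f 45 34 51
f 52 51 38
f 45 51 52
f 35 52 57
f 52 38 58
f 57 58 40
f 52 58 57
f 35 57 61
f 57 40 64
f 61 64 41
f 57 64 61
f 36 62 50
f 62 41 63
f 50 63 37
f 62 63 50
f 34 46 70
f 46 36 71
f 70 71 43
f 46 71 70
f 38 51 67
f 51 34 66
f 67 66 42
f 51 66 67
f 40 58 59
f 58 38 55
f 59 55 39
f 58 55 59
f 41 64 60
f 64 40 56
f 60 56 33
f 64 56 60
f 75 74 78
f 75 78 76
f 76 78 79
f 76 79 77
f 78 74 80
f 78 80 79
f 79 80 81
f 79 81 77
f 80 74 82
f 80 82 81
f 81 82 83
f 81 83 77
f 82 74 84
f 82 84 83
f 83 84 85
f 83 85 77
f 84 74 86
f 84 86 85
f 85 86 87
f 85 87 77
f 86 74 88
f 86 88 87
f 87 88 89
f 87 89 77
f 88 74 90
f 88 90 89
f 89 90 91
f 89 91 77
f 90 74 92
f 90 92 91
f 91 92 93
f 91 93 77
f 92 74 75
f 92 75 93
f 93 75 76
f 93 76 77



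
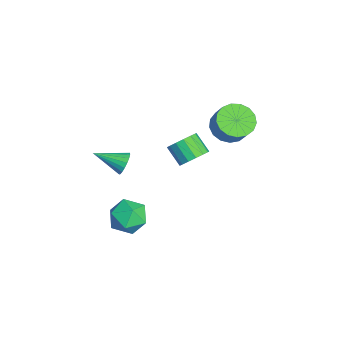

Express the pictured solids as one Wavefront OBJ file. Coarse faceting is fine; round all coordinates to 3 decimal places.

v -0.356 -1.825 1.686
v 0.123 -1.732 2.16
v -0.704 -3.335 2.334
v -0.125 -1.618 2.291
v -0.419 -1.546 2.303
v -0.7 -1.528 2.192
v -0.913 -1.57 1.981
v -1.016 -1.662 1.712
v -0.988 -1.786 1.437
v -0.835 -1.918 1.212
v -0.587 -2.031 1.081
v -0.293 -2.104 1.069
v -0.012 -2.121 1.18
v 0.201 -2.08 1.391
v 0.304 -1.988 1.66
v 0.276 -1.864 1.935
v -4.042 3.803 0.963
v -3.246 3.262 0.519
v -2.462 3.516 1.614
v -3.258 4.057 2.057
v -3.174 3.737 0.357
v -2.391 3.992 1.452
v -3.301 4.228 0.334
v -2.518 4.482 1.429
v -3.598 4.621 0.455
v -2.815 4.875 1.55
v -3.997 4.827 0.692
v -3.213 5.081 1.787
v -4.405 4.798 0.992
v -3.622 5.052 2.086
v -4.731 4.541 1.284
v -3.948 4.796 2.379
v -4.898 4.115 1.503
v -4.115 4.37 2.598
v -4.87 3.618 1.598
v -4.086 3.872 2.693
v -4.651 3.163 1.548
v -3.868 3.417 2.642
v -4.293 2.854 1.363
v -3.51 3.109 2.458
v -3.877 2.763 1.087
v -3.094 3.017 2.182
v -3.499 2.91 0.782
v -2.716 3.164 1.877
v -1.406 1.726 0.823
v -0.747 1.352 1.208
v -1.535 0.8 2.022
v -2.194 1.174 1.637
v -0.799 1.735 1.418
v -1.587 1.183 2.231
v -1.013 2.116 1.468
v -1.801 1.564 2.282
v -1.333 2.392 1.346
v -2.121 1.84 2.159
v -1.672 2.49 1.083
v -2.461 1.938 1.897
v -1.94 2.383 0.751
v -2.729 1.831 1.565
v -2.065 2.1 0.438
v -2.853 1.548 1.252
v -2.013 1.717 0.229
v -2.801 1.165 1.042
v -1.799 1.336 0.178
v -2.587 0.784 0.992
v -1.479 1.06 0.301
v -2.267 0.508 1.114
v -1.139 0.962 0.563
v -1.928 0.41 1.377
v -0.871 1.069 0.895
v -1.66 0.517 1.709
v -0.481 -0.875 -3.008
v 0.372 -1.551 -3.292
v -0.792 -1.889 -1.528
v 0.061 -2.565 -1.812
v 0.266 -1.512 -1.475
v 0.459 -0.885 -2.389
v -0.879 -2.555 -2.431
v -0.686 -1.928 -3.345
v 0.127 -2.589 -2.935
v 0.834 -1.944 -2.344
v -1.254 -1.496 -2.476
v -0.547 -0.851 -1.885
f 2 1 4
f 2 4 3
f 4 1 5
f 4 5 3
f 5 1 6
f 5 6 3
f 6 1 7
f 6 7 3
f 7 1 8
f 7 8 3
f 8 1 9
f 8 9 3
f 9 1 10
f 9 10 3
f 10 1 11
f 10 11 3
f 11 1 12
f 11 12 3
f 12 1 13
f 12 13 3
f 13 1 14
f 13 14 3
f 14 1 15
f 14 15 3
f 15 1 16
f 15 16 3
f 16 1 2
f 16 2 3
f 18 17 21
f 18 21 19
f 19 21 22
f 19 22 20
f 21 17 23
f 21 23 22
f 22 23 24
f 22 24 20
f 23 17 25
f 23 25 24
f 24 25 26
f 24 26 20
f 25 17 27
f 25 27 26
f 26 27 28
f 26 28 20
f 27 17 29
f 27 29 28
f 28 29 30
f 28 30 20
f 29 17 31
f 29 31 30
f 30 31 32
f 30 32 20
f 31 17 33
f 31 33 32
f 32 33 34
f 32 34 20
f 33 17 35
f 33 35 34
f 34 35 36
f 34 36 20
f 35 17 37
f 35 37 36
f 36 37 38
f 36 38 20
f 37 17 39
f 37 39 38
f 38 39 40
f 38 40 20
f 39 17 41
f 39 41 40
f 40 41 42
f 40 42 20
f 41 17 43
f 41 43 42
f 42 43 44
f 42 44 20
f 43 17 18
f 43 18 44
f 44 18 19
f 44 19 20
f 46 45 49
f 46 49 47
f 47 49 50
f 47 50 48
f 49 45 51
f 49 51 50
f 50 51 52
f 50 52 48
f 51 45 53
f 51 53 52
f 52 53 54
f 52 54 48
f 53 45 55
f 53 55 54
f 54 55 56
f 54 56 48
f 55 45 57
f 55 57 56
f 56 57 58
f 56 58 48
f 57 45 59
f 57 59 58
f 58 59 60
f 58 60 48
f 59 45 61
f 59 61 60
f 60 61 62
f 60 62 48
f 61 45 63
f 61 63 62
f 62 63 64
f 62 64 48
f 63 45 65
f 63 65 64
f 64 65 66
f 64 66 48
f 65 45 67
f 65 67 66
f 66 67 68
f 66 68 48
f 67 45 69
f 67 69 68
f 68 69 70
f 68 70 48
f 69 45 46
f 69 46 70
f 70 46 47
f 70 47 48
f 71 82 76
f 71 76 72
f 71 72 78
f 71 78 81
f 71 81 82
f 72 76 80
f 76 82 75
f 82 81 73
f 81 78 77
f 78 72 79
f 74 80 75
f 74 75 73
f 74 73 77
f 74 77 79
f 74 79 80
f 75 80 76
f 73 75 82
f 77 73 81
f 79 77 78
f 80 79 72

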